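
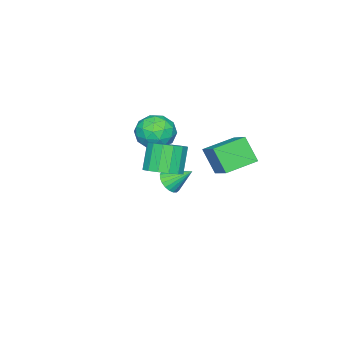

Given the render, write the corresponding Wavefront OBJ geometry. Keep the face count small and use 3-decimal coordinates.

v -0.806 -3.313 0.702
v 0.161 -3.178 0.758
v -0.661 -4.682 1.482
v 0.306 -4.547 1.538
v -0.298 -3.972 2.048
v -0.387 -3.126 1.566
v -0.113 -4.734 0.674
v -0.202 -3.888 0.192
v 0.589 -4.057 0.74
v 0.475 -3.586 1.59
v -0.975 -4.274 0.65
v -1.089 -3.803 1.5
v -0.335 -3.125 0.662
v -0.165 -4.735 1.578
v -0.519 -4.396 1.878
v 0.049 -4.318 1.911
v -0.658 -3.094 1.137
v -0.089 -3.015 1.17
v -0.359 -3.482 1.928
v -0.411 -4.845 1.07
v 0.158 -4.766 1.103
v -0.549 -3.542 0.329
v 0.019 -3.464 0.362
v -0.141 -4.378 0.312
v 0.485 -3.563 0.684
v 0.57 -4.368 1.142
v 0.324 -4.477 0.635
v 0.271 -3.98 0.352
v 0.418 -3.286 1.183
v 0.503 -4.091 1.641
v 0.148 -3.752 1.941
v 0.095 -3.255 1.658
v 0.67 -3.802 1.173
v -1.003 -3.769 0.599
v -0.918 -4.574 1.057
v -0.595 -4.605 0.582
v -0.648 -4.108 0.299
v -1.07 -3.492 1.098
v -0.985 -4.297 1.556
v -0.771 -3.88 1.888
v -0.824 -3.383 1.605
v -1.17 -4.058 1.067
v -1.675 -4.143 -2.858
v -1.127 -3.815 -3.021
v -2.005 -3.177 -2.022
v -1.307 -3.719 -3.204
v -1.552 -3.696 -3.327
v -1.817 -3.75 -3.369
v -2.058 -3.872 -3.322
v -2.233 -4.042 -3.196
v -2.312 -4.228 -3.01
v -2.28 -4.401 -2.799
v -2.144 -4.528 -2.598
v -1.927 -4.589 -2.442
v -1.666 -4.573 -2.358
v -1.407 -4.483 -2.36
v -1.194 -4.334 -2.449
v -1.065 -4.152 -2.608
v -1.041 -3.968 -2.811
v -1.529 -1.707 -1.392
v -1.684 -2.46 -0.21
v -2.887 -0.941 -1.083
v -3.042 -1.694 0.099
v -0.798 -0.706 -0.659
v -0.953 -1.459 0.523
v -2.156 0.06 -0.35
v -2.311 -0.693 0.832
v 3.316 -1.205 1.411
v 4.051 -1.408 1.787
v 3.378 -1.618 2.986
v 2.644 -1.415 2.609
v 4.011 -0.974 1.842
v 3.339 -1.183 3.04
v 3.786 -0.601 1.78
v 3.114 -0.81 2.979
v 3.435 -0.39 1.62
v 2.762 -0.6 2.818
v 3.052 -0.397 1.404
v 2.379 -0.607 2.602
v 2.739 -0.621 1.189
v 2.067 -0.831 2.388
v 2.582 -1.002 1.034
v 1.909 -1.212 2.233
v 2.621 -1.437 0.98
v 1.949 -1.646 2.178
v 2.846 -1.81 1.041
v 2.174 -2.019 2.24
v 3.198 -2.02 1.202
v 2.525 -2.23 2.4
v 3.581 -2.013 1.418
v 2.908 -2.223 2.616
v 3.893 -1.789 1.632
v 3.221 -1.999 2.831
f 1 38 17
f 38 12 41
f 17 41 6
f 38 41 17
f 1 17 13
f 17 6 18
f 13 18 2
f 17 18 13
f 1 13 22
f 13 2 23
f 22 23 8
f 13 23 22
f 1 22 34
f 22 8 37
f 34 37 11
f 22 37 34
f 1 34 38
f 34 11 42
f 38 42 12
f 34 42 38
f 2 18 29
f 18 6 32
f 29 32 10
f 18 32 29
f 6 41 19
f 41 12 40
f 19 40 5
f 41 40 19
f 12 42 39
f 42 11 35
f 39 35 3
f 42 35 39
f 11 37 36
f 37 8 24
f 36 24 7
f 37 24 36
f 8 23 28
f 23 2 25
f 28 25 9
f 23 25 28
f 4 30 16
f 30 10 31
f 16 31 5
f 30 31 16
f 4 16 14
f 16 5 15
f 14 15 3
f 16 15 14
f 4 14 21
f 14 3 20
f 21 20 7
f 14 20 21
f 4 21 26
f 21 7 27
f 26 27 9
f 21 27 26
f 4 26 30
f 26 9 33
f 30 33 10
f 26 33 30
f 5 31 19
f 31 10 32
f 19 32 6
f 31 32 19
f 3 15 39
f 15 5 40
f 39 40 12
f 15 40 39
f 7 20 36
f 20 3 35
f 36 35 11
f 20 35 36
f 9 27 28
f 27 7 24
f 28 24 8
f 27 24 28
f 10 33 29
f 33 9 25
f 29 25 2
f 33 25 29
f 44 43 46
f 44 46 45
f 46 43 47
f 46 47 45
f 47 43 48
f 47 48 45
f 48 43 49
f 48 49 45
f 49 43 50
f 49 50 45
f 50 43 51
f 50 51 45
f 51 43 52
f 51 52 45
f 52 43 53
f 52 53 45
f 53 43 54
f 53 54 45
f 54 43 55
f 54 55 45
f 55 43 56
f 55 56 45
f 56 43 57
f 56 57 45
f 57 43 58
f 57 58 45
f 58 43 59
f 58 59 45
f 59 43 44
f 59 44 45
f 61 63 60
f 64 61 60
f 60 63 62
f 62 64 60
f 61 67 63
f 65 61 64
f 65 67 61
f 63 67 62
f 66 64 62
f 62 67 66
f 66 65 64
f 67 65 66
f 69 68 72
f 69 72 70
f 70 72 73
f 70 73 71
f 72 68 74
f 72 74 73
f 73 74 75
f 73 75 71
f 74 68 76
f 74 76 75
f 75 76 77
f 75 77 71
f 76 68 78
f 76 78 77
f 77 78 79
f 77 79 71
f 78 68 80
f 78 80 79
f 79 80 81
f 79 81 71
f 80 68 82
f 80 82 81
f 81 82 83
f 81 83 71
f 82 68 84
f 82 84 83
f 83 84 85
f 83 85 71
f 84 68 86
f 84 86 85
f 85 86 87
f 85 87 71
f 86 68 88
f 86 88 87
f 87 88 89
f 87 89 71
f 88 68 90
f 88 90 89
f 89 90 91
f 89 91 71
f 90 68 92
f 90 92 91
f 91 92 93
f 91 93 71
f 92 68 69
f 92 69 93
f 93 69 70
f 93 70 71



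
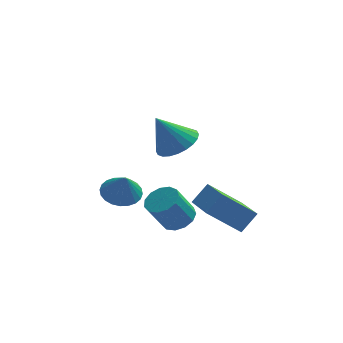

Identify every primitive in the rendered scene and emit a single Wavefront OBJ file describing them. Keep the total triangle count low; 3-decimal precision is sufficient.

v -1.565 2.499 -2.756
v -0.756 2.174 -3.019
v -1.375 2.021 -1.584
v -0.667 2.497 -2.902
v -0.713 2.82 -2.763
v -0.89 3.094 -2.623
v -1.169 3.278 -2.503
v -1.509 3.343 -2.422
v -1.857 3.279 -2.391
v -2.16 3.097 -2.416
v -2.373 2.823 -2.493
v -2.463 2.5 -2.61
v -2.416 2.177 -2.75
v -2.239 1.903 -2.89
v -1.96 1.719 -3.01
v -1.621 1.654 -3.091
v -1.273 1.718 -3.121
v -0.969 1.9 -3.096
v 1.75 -2.215 -1.03
v 2.4 -1.807 -0.243
v 1.266 -0.34 -1.603
v 1.917 0.068 -0.815
v 3.143 -2.208 -2.185
v 3.794 -1.8 -1.397
v 2.66 -0.333 -2.757
v 3.31 0.075 -1.97
v 0.763 0.48 -3.065
v 1.394 0.755 -2.657
v 0.688 0.374 -1.307
v 0.057 0.1 -1.715
v 1.113 1.104 -2.706
v 0.407 0.723 -1.356
v 0.721 1.255 -2.868
v 0.015 0.874 -1.519
v 0.342 1.16 -3.093
v -0.364 0.779 -1.744
v 0.097 0.849 -3.309
v -0.61 0.469 -1.96
v 0.063 0.422 -3.448
v -0.643 0.041 -2.098
v 0.252 0.013 -3.464
v -0.455 -0.368 -2.115
v 0.603 -0.248 -3.354
v -0.104 -0.629 -2.005
v 1.005 -0.277 -3.152
v 0.298 -0.658 -1.803
v 1.33 -0.066 -2.922
v 0.623 -0.447 -1.573
v 1.475 0.319 -2.738
v 0.769 -0.062 -1.388
v 0.689 -0.263 1.847
v 1.535 -0.288 2.34
v -0.169 -0.317 3.313
v 1.473 0.088 2.318
v 1.291 0.412 2.224
v 1.018 0.632 2.072
v 0.695 0.716 1.886
v 0.371 0.651 1.694
v 0.095 0.447 1.526
v -0.091 0.135 1.406
v -0.157 -0.238 1.353
v -0.095 -0.614 1.375
v 0.086 -0.937 1.469
v 0.359 -1.158 1.621
v 0.683 -1.242 1.807
v 1.007 -1.177 1.999
v 1.283 -0.973 2.168
v 1.468 -0.661 2.287
f 2 1 4
f 2 4 3
f 4 1 5
f 4 5 3
f 5 1 6
f 5 6 3
f 6 1 7
f 6 7 3
f 7 1 8
f 7 8 3
f 8 1 9
f 8 9 3
f 9 1 10
f 9 10 3
f 10 1 11
f 10 11 3
f 11 1 12
f 11 12 3
f 12 1 13
f 12 13 3
f 13 1 14
f 13 14 3
f 14 1 15
f 14 15 3
f 15 1 16
f 15 16 3
f 16 1 17
f 16 17 3
f 17 1 18
f 17 18 3
f 18 1 2
f 18 2 3
f 20 22 19
f 23 20 19
f 19 22 21
f 21 23 19
f 20 26 22
f 24 20 23
f 24 26 20
f 22 26 21
f 25 23 21
f 21 26 25
f 25 24 23
f 26 24 25
f 28 27 31
f 28 31 29
f 29 31 32
f 29 32 30
f 31 27 33
f 31 33 32
f 32 33 34
f 32 34 30
f 33 27 35
f 33 35 34
f 34 35 36
f 34 36 30
f 35 27 37
f 35 37 36
f 36 37 38
f 36 38 30
f 37 27 39
f 37 39 38
f 38 39 40
f 38 40 30
f 39 27 41
f 39 41 40
f 40 41 42
f 40 42 30
f 41 27 43
f 41 43 42
f 42 43 44
f 42 44 30
f 43 27 45
f 43 45 44
f 44 45 46
f 44 46 30
f 45 27 47
f 45 47 46
f 46 47 48
f 46 48 30
f 47 27 49
f 47 49 48
f 48 49 50
f 48 50 30
f 49 27 28
f 49 28 50
f 50 28 29
f 50 29 30
f 52 51 54
f 52 54 53
f 54 51 55
f 54 55 53
f 55 51 56
f 55 56 53
f 56 51 57
f 56 57 53
f 57 51 58
f 57 58 53
f 58 51 59
f 58 59 53
f 59 51 60
f 59 60 53
f 60 51 61
f 60 61 53
f 61 51 62
f 61 62 53
f 62 51 63
f 62 63 53
f 63 51 64
f 63 64 53
f 64 51 65
f 64 65 53
f 65 51 66
f 65 66 53
f 66 51 67
f 66 67 53
f 67 51 68
f 67 68 53
f 68 51 52
f 68 52 53



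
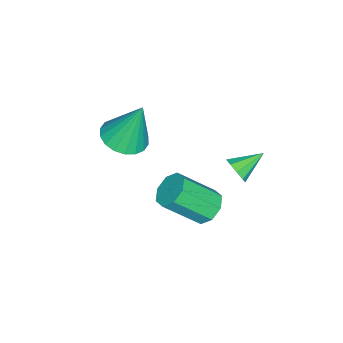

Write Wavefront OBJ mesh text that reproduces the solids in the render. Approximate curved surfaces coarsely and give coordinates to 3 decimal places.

v -2.622 1.106 -3.608
v -2.314 0.688 -4.163
v -1.69 -0.544 -2.887
v -1.998 -0.126 -2.332
v -1.946 1.088 -3.955
v -1.323 -0.144 -2.68
v -1.974 1.499 -3.545
v -1.351 0.267 -2.269
v -2.382 1.68 -3.171
v -1.758 0.448 -1.895
v -2.93 1.524 -3.053
v -2.306 0.292 -1.777
v -3.297 1.124 -3.26
v -2.674 -0.108 -1.985
v -3.269 0.713 -3.671
v -2.646 -0.519 -2.395
v -2.862 0.532 -4.045
v -2.238 -0.7 -2.769
v -2.593 2.124 -0.871
v -2.198 2.306 -0.487
v -3.427 2.876 -0.369
v -2.187 2.535 -0.812
v -2.367 2.571 -1.164
v -2.652 2.398 -1.379
v -2.909 2.097 -1.356
v -3.019 1.809 -1.107
v -2.929 1.668 -0.747
v -2.682 1.741 -0.445
v -2.393 1.993 -0.343
v -2.96 -2.253 -0.873
v -2.133 -2.655 -0.676
v -3.08 -1.567 1.033
v -2.022 -2.273 -0.807
v -2.097 -1.887 -0.951
v -2.343 -1.574 -1.079
v -2.711 -1.395 -1.166
v -3.128 -1.387 -1.196
v -3.512 -1.55 -1.162
v -3.787 -1.852 -1.07
v -3.897 -2.234 -0.94
v -3.822 -2.619 -0.796
v -3.576 -2.932 -0.668
v -3.208 -3.111 -0.58
v -2.791 -3.12 -0.551
v -2.407 -2.957 -0.585
f 2 1 5
f 2 5 3
f 3 5 6
f 3 6 4
f 5 1 7
f 5 7 6
f 6 7 8
f 6 8 4
f 7 1 9
f 7 9 8
f 8 9 10
f 8 10 4
f 9 1 11
f 9 11 10
f 10 11 12
f 10 12 4
f 11 1 13
f 11 13 12
f 12 13 14
f 12 14 4
f 13 1 15
f 13 15 14
f 14 15 16
f 14 16 4
f 15 1 17
f 15 17 16
f 16 17 18
f 16 18 4
f 17 1 2
f 17 2 18
f 18 2 3
f 18 3 4
f 20 19 22
f 20 22 21
f 22 19 23
f 22 23 21
f 23 19 24
f 23 24 21
f 24 19 25
f 24 25 21
f 25 19 26
f 25 26 21
f 26 19 27
f 26 27 21
f 27 19 28
f 27 28 21
f 28 19 29
f 28 29 21
f 29 19 20
f 29 20 21
f 31 30 33
f 31 33 32
f 33 30 34
f 33 34 32
f 34 30 35
f 34 35 32
f 35 30 36
f 35 36 32
f 36 30 37
f 36 37 32
f 37 30 38
f 37 38 32
f 38 30 39
f 38 39 32
f 39 30 40
f 39 40 32
f 40 30 41
f 40 41 32
f 41 30 42
f 41 42 32
f 42 30 43
f 42 43 32
f 43 30 44
f 43 44 32
f 44 30 45
f 44 45 32
f 45 30 31
f 45 31 32



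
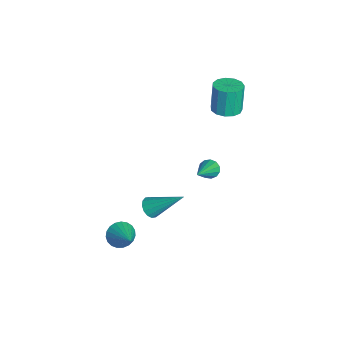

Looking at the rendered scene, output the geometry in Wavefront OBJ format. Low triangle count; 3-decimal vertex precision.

v -0.951 -0.411 -4.23
v -0.431 -0.643 -4.241
v -0.289 1.011 -2.91
v -0.429 -0.443 -4.457
v -0.568 -0.234 -4.613
v -0.809 -0.072 -4.666
v -1.088 -0.001 -4.602
v -1.331 -0.04 -4.439
v -1.472 -0.178 -4.219
v -1.473 -0.379 -4.003
v -1.334 -0.588 -3.847
v -1.093 -0.749 -3.794
v -0.814 -0.82 -3.858
v -0.572 -0.781 -4.021
v 0.774 -2.041 -4.071
v 1.089 -1.719 -4.593
v 2.066 -1.779 -3.129
v 0.952 -1.503 -4.464
v 0.783 -1.38 -4.267
v 0.613 -1.371 -4.037
v 0.471 -1.478 -3.812
v 0.381 -1.683 -3.631
v 0.359 -1.949 -3.527
v 0.409 -2.232 -3.517
v 0.522 -2.481 -3.602
v 0.679 -2.654 -3.769
v 0.852 -2.722 -3.988
v 1.011 -2.672 -4.221
v 1.13 -2.512 -4.428
v 1.187 -2.272 -4.573
v 1.173 -1.991 -4.632
v -1.424 2.381 -2.257
v -1.074 2.407 -2.627
v 0.024 1.539 -0.943
v -1.059 2.656 -2.484
v -1.16 2.817 -2.269
v -1.345 2.84 -2.05
v -1.555 2.718 -1.897
v -1.724 2.488 -1.859
v -1.797 2.225 -1.946
v -1.752 2.011 -2.133
v -1.603 1.914 -2.359
v -1.398 1.966 -2.553
v -1.2 2.15 -2.653
v -2.387 3.31 1.199
v -1.719 3.097 1.361
v -2.024 3.236 2.803
v -2.693 3.45 2.641
v -1.705 3.501 1.325
v -2.01 3.64 2.767
v -1.907 3.844 1.249
v -2.212 3.984 2.691
v -2.262 4.018 1.157
v -2.567 4.157 2.599
v -2.657 3.967 1.079
v -2.962 4.107 2.52
v -2.966 3.708 1.038
v -3.271 3.847 2.48
v -3.092 3.322 1.049
v -3.397 3.462 2.491
v -2.994 2.933 1.107
v -3.299 3.072 2.549
v -2.703 2.663 1.195
v -3.008 2.803 2.636
v -2.313 2.599 1.284
v -2.618 2.739 2.725
v -1.946 2.761 1.346
v -2.251 2.9 2.787
f 2 1 4
f 2 4 3
f 4 1 5
f 4 5 3
f 5 1 6
f 5 6 3
f 6 1 7
f 6 7 3
f 7 1 8
f 7 8 3
f 8 1 9
f 8 9 3
f 9 1 10
f 9 10 3
f 10 1 11
f 10 11 3
f 11 1 12
f 11 12 3
f 12 1 13
f 12 13 3
f 13 1 14
f 13 14 3
f 14 1 2
f 14 2 3
f 16 15 18
f 16 18 17
f 18 15 19
f 18 19 17
f 19 15 20
f 19 20 17
f 20 15 21
f 20 21 17
f 21 15 22
f 21 22 17
f 22 15 23
f 22 23 17
f 23 15 24
f 23 24 17
f 24 15 25
f 24 25 17
f 25 15 26
f 25 26 17
f 26 15 27
f 26 27 17
f 27 15 28
f 27 28 17
f 28 15 29
f 28 29 17
f 29 15 30
f 29 30 17
f 30 15 31
f 30 31 17
f 31 15 16
f 31 16 17
f 33 32 35
f 33 35 34
f 35 32 36
f 35 36 34
f 36 32 37
f 36 37 34
f 37 32 38
f 37 38 34
f 38 32 39
f 38 39 34
f 39 32 40
f 39 40 34
f 40 32 41
f 40 41 34
f 41 32 42
f 41 42 34
f 42 32 43
f 42 43 34
f 43 32 44
f 43 44 34
f 44 32 33
f 44 33 34
f 46 45 49
f 46 49 47
f 47 49 50
f 47 50 48
f 49 45 51
f 49 51 50
f 50 51 52
f 50 52 48
f 51 45 53
f 51 53 52
f 52 53 54
f 52 54 48
f 53 45 55
f 53 55 54
f 54 55 56
f 54 56 48
f 55 45 57
f 55 57 56
f 56 57 58
f 56 58 48
f 57 45 59
f 57 59 58
f 58 59 60
f 58 60 48
f 59 45 61
f 59 61 60
f 60 61 62
f 60 62 48
f 61 45 63
f 61 63 62
f 62 63 64
f 62 64 48
f 63 45 65
f 63 65 64
f 64 65 66
f 64 66 48
f 65 45 67
f 65 67 66
f 66 67 68
f 66 68 48
f 67 45 46
f 67 46 68
f 68 46 47
f 68 47 48



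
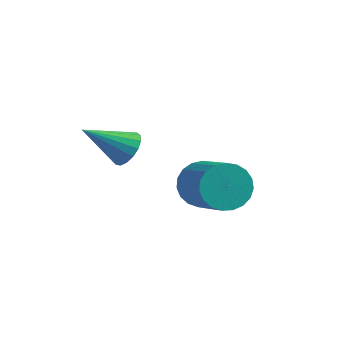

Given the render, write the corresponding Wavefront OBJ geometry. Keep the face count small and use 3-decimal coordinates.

v 2.634 0.72 -0.853
v 3.131 0.756 -1.504
v 4.283 -0.183 -0.679
v 3.786 -0.22 -0.027
v 3.227 1.03 -1.326
v 4.379 0.091 -0.501
v 3.221 1.251 -1.067
v 4.372 0.312 -0.241
v 3.113 1.38 -0.77
v 4.265 0.441 0.056
v 2.923 1.395 -0.487
v 4.074 0.455 0.338
v 2.682 1.293 -0.268
v 3.834 0.353 0.558
v 2.434 1.091 -0.15
v 3.585 0.152 0.676
v 2.219 0.826 -0.154
v 3.371 -0.113 0.672
v 2.077 0.542 -0.278
v 3.229 -0.397 0.548
v 2.031 0.289 -0.502
v 3.183 -0.65 0.324
v 2.089 0.11 -0.786
v 3.241 -0.829 0.04
v 2.242 0.037 -1.082
v 3.393 -0.902 -0.256
v 2.462 0.082 -1.339
v 3.614 -0.857 -0.513
v 2.712 0.237 -1.511
v 3.864 -0.703 -0.685
v 2.949 0.475 -1.57
v 4.1 -0.464 -0.744
v 0.666 -0.148 0.582
v 1.104 -0.158 1.048
v -0.366 -0.912 1.538
v 0.954 0.105 1.095
v 0.737 0.309 1.025
v 0.504 0.409 0.853
v 0.308 0.381 0.619
v 0.194 0.233 0.377
v 0.188 -0.003 0.182
v 0.291 -0.272 0.079
v 0.481 -0.513 0.09
v 0.712 -0.67 0.215
v 0.933 -0.707 0.424
v 1.093 -0.616 0.669
v 1.155 -0.418 0.894
f 2 1 5
f 2 5 3
f 3 5 6
f 3 6 4
f 5 1 7
f 5 7 6
f 6 7 8
f 6 8 4
f 7 1 9
f 7 9 8
f 8 9 10
f 8 10 4
f 9 1 11
f 9 11 10
f 10 11 12
f 10 12 4
f 11 1 13
f 11 13 12
f 12 13 14
f 12 14 4
f 13 1 15
f 13 15 14
f 14 15 16
f 14 16 4
f 15 1 17
f 15 17 16
f 16 17 18
f 16 18 4
f 17 1 19
f 17 19 18
f 18 19 20
f 18 20 4
f 19 1 21
f 19 21 20
f 20 21 22
f 20 22 4
f 21 1 23
f 21 23 22
f 22 23 24
f 22 24 4
f 23 1 25
f 23 25 24
f 24 25 26
f 24 26 4
f 25 1 27
f 25 27 26
f 26 27 28
f 26 28 4
f 27 1 29
f 27 29 28
f 28 29 30
f 28 30 4
f 29 1 31
f 29 31 30
f 30 31 32
f 30 32 4
f 31 1 2
f 31 2 32
f 32 2 3
f 32 3 4
f 34 33 36
f 34 36 35
f 36 33 37
f 36 37 35
f 37 33 38
f 37 38 35
f 38 33 39
f 38 39 35
f 39 33 40
f 39 40 35
f 40 33 41
f 40 41 35
f 41 33 42
f 41 42 35
f 42 33 43
f 42 43 35
f 43 33 44
f 43 44 35
f 44 33 45
f 44 45 35
f 45 33 46
f 45 46 35
f 46 33 47
f 46 47 35
f 47 33 34
f 47 34 35



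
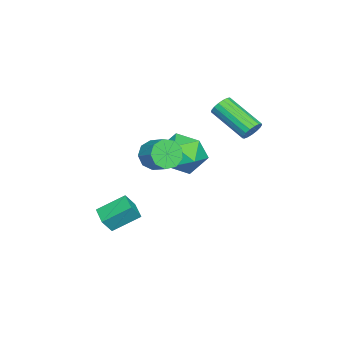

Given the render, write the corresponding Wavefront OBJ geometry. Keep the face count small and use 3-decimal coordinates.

v -1.112 -1.412 -1.386
v -0.157 -1.08 -0.802
v -0.043 -2.46 -2.538
v 0.912 -2.128 -1.954
v 0.132 -2.832 -1.445
v -0.529 -2.184 -0.734
v 0.329 -1.356 -2.606
v -0.332 -0.708 -1.895
v 0.733 -1.045 -1.556
v 0.611 -1.957 -0.839
v -0.811 -1.583 -2.501
v -0.933 -2.495 -1.784
v -0.88 1.038 -0.299
v -0.618 1.194 0.171
v -1.378 -0.363 1.109
v -1.64 -0.518 0.639
v -0.855 1.318 0.186
v -1.615 -0.239 1.123
v -1.097 1.378 0.089
v -1.858 -0.178 1.027
v -1.29 1.361 -0.096
v -2.051 -0.196 0.842
v -1.389 1.269 -0.328
v -2.149 -0.287 0.61
v -1.371 1.125 -0.553
v -2.132 -0.431 0.385
v -1.241 0.961 -0.72
v -2.001 -0.596 0.218
v -1.027 0.814 -0.79
v -1.788 -0.742 0.147
v -0.781 0.719 -0.748
v -1.541 -0.837 0.19
v -0.556 0.697 -0.603
v -1.317 -0.86 0.335
v -0.406 0.753 -0.388
v -1.167 -0.803 0.55
v -0.365 0.875 -0.153
v -1.125 -0.682 0.785
v -0.441 1.033 0.049
v -1.201 -0.523 0.987
v 2.762 -4.748 -3.872
v 2.233 -3.63 -3.135
v 2.38 -4.439 -4.614
v 1.851 -3.322 -3.877
v 3.529 -4.258 -4.063
v 3 -3.141 -3.326
v 3.147 -3.95 -4.805
v 2.618 -2.832 -4.068
v 3.633 -1.972 0.413
v 4.092 -1.918 -0.177
v 4.647 -1.234 0.317
v 4.187 -1.288 0.907
v 3.711 -1.578 -0.22
v 4.266 -0.894 0.274
v 3.293 -1.422 0.033
v 3.848 -0.738 0.527
v 3.034 -1.523 0.464
v 3.589 -0.839 0.958
v 3.055 -1.835 0.871
v 3.61 -1.15 1.365
v 3.346 -2.21 1.064
v 3.901 -1.526 1.558
v 3.772 -2.474 0.952
v 4.327 -1.79 1.446
v 4.132 -2.504 0.588
v 4.687 -1.819 1.082
v 4.258 -2.284 0.142
v 4.813 -1.6 0.636
f 1 12 6
f 1 6 2
f 1 2 8
f 1 8 11
f 1 11 12
f 2 6 10
f 6 12 5
f 12 11 3
f 11 8 7
f 8 2 9
f 4 10 5
f 4 5 3
f 4 3 7
f 4 7 9
f 4 9 10
f 5 10 6
f 3 5 12
f 7 3 11
f 9 7 8
f 10 9 2
f 14 13 17
f 14 17 15
f 15 17 18
f 15 18 16
f 17 13 19
f 17 19 18
f 18 19 20
f 18 20 16
f 19 13 21
f 19 21 20
f 20 21 22
f 20 22 16
f 21 13 23
f 21 23 22
f 22 23 24
f 22 24 16
f 23 13 25
f 23 25 24
f 24 25 26
f 24 26 16
f 25 13 27
f 25 27 26
f 26 27 28
f 26 28 16
f 27 13 29
f 27 29 28
f 28 29 30
f 28 30 16
f 29 13 31
f 29 31 30
f 30 31 32
f 30 32 16
f 31 13 33
f 31 33 32
f 32 33 34
f 32 34 16
f 33 13 35
f 33 35 34
f 34 35 36
f 34 36 16
f 35 13 37
f 35 37 36
f 36 37 38
f 36 38 16
f 37 13 39
f 37 39 38
f 38 39 40
f 38 40 16
f 39 13 14
f 39 14 40
f 40 14 15
f 40 15 16
f 42 44 41
f 45 42 41
f 41 44 43
f 43 45 41
f 42 48 44
f 46 42 45
f 46 48 42
f 44 48 43
f 47 45 43
f 43 48 47
f 47 46 45
f 48 46 47
f 50 49 53
f 50 53 51
f 51 53 54
f 51 54 52
f 53 49 55
f 53 55 54
f 54 55 56
f 54 56 52
f 55 49 57
f 55 57 56
f 56 57 58
f 56 58 52
f 57 49 59
f 57 59 58
f 58 59 60
f 58 60 52
f 59 49 61
f 59 61 60
f 60 61 62
f 60 62 52
f 61 49 63
f 61 63 62
f 62 63 64
f 62 64 52
f 63 49 65
f 63 65 64
f 64 65 66
f 64 66 52
f 65 49 67
f 65 67 66
f 66 67 68
f 66 68 52
f 67 49 50
f 67 50 68
f 68 50 51
f 68 51 52



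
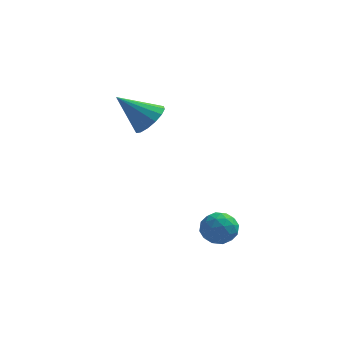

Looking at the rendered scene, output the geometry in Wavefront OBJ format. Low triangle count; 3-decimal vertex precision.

v -3.144 4.006 2.339
v -2.615 4.471 2.946
v -4.576 3.914 3.661
v -2.857 4.811 2.706
v -3.177 4.935 2.368
v -3.488 4.81 2.023
v -3.707 4.469 1.762
v -3.775 4.004 1.656
v -3.674 3.54 1.733
v -3.431 3.201 1.973
v -3.111 3.077 2.311
v -2.8 3.202 2.656
v -2.582 3.542 2.917
v -2.514 4.007 3.023
v 0.288 -0.425 -1.104
v 0.945 -0.747 -0.67
v -0.225 -1.693 -1.27
v 0.432 -2.015 -0.836
v -0.153 -1.545 -0.434
v 0.164 -0.761 -0.332
v 0.556 -1.679 -1.608
v 0.873 -0.895 -1.506
v 1.111 -1.522 -0.981
v 0.673 -1.44 -0.256
v 0.047 -1 -1.684
v -0.391 -0.918 -0.959
v 0.661 -0.475 -0.873
v 0.059 -1.965 -1.067
v -0.286 -1.689 -0.831
v 0.101 -1.879 -0.576
v 0.202 -0.483 -0.674
v 0.589 -0.672 -0.419
v -0.057 -1.141 -0.28
v 0.131 -1.768 -1.521
v 0.518 -1.957 -1.266
v 0.619 -0.561 -1.364
v 1.006 -0.751 -1.109
v 0.777 -1.299 -1.66
v 1.146 -1.12 -0.801
v 0.844 -1.865 -0.898
v 0.917 -1.667 -1.352
v 1.103 -1.207 -1.292
v 0.888 -1.071 -0.374
v 0.587 -1.817 -0.471
v 0.242 -1.54 -0.235
v 0.429 -1.079 -0.175
v 0.986 -1.527 -0.557
v 0.133 -0.623 -1.469
v -0.168 -1.369 -1.566
v 0.291 -1.361 -1.765
v 0.478 -0.9 -1.705
v -0.124 -0.575 -1.042
v -0.426 -1.32 -1.139
v -0.383 -1.233 -0.648
v -0.197 -0.773 -0.588
v -0.266 -0.913 -1.383
f 2 1 4
f 2 4 3
f 4 1 5
f 4 5 3
f 5 1 6
f 5 6 3
f 6 1 7
f 6 7 3
f 7 1 8
f 7 8 3
f 8 1 9
f 8 9 3
f 9 1 10
f 9 10 3
f 10 1 11
f 10 11 3
f 11 1 12
f 11 12 3
f 12 1 13
f 12 13 3
f 13 1 14
f 13 14 3
f 14 1 2
f 14 2 3
f 15 52 31
f 52 26 55
f 31 55 20
f 52 55 31
f 15 31 27
f 31 20 32
f 27 32 16
f 31 32 27
f 15 27 36
f 27 16 37
f 36 37 22
f 27 37 36
f 15 36 48
f 36 22 51
f 48 51 25
f 36 51 48
f 15 48 52
f 48 25 56
f 52 56 26
f 48 56 52
f 16 32 43
f 32 20 46
f 43 46 24
f 32 46 43
f 20 55 33
f 55 26 54
f 33 54 19
f 55 54 33
f 26 56 53
f 56 25 49
f 53 49 17
f 56 49 53
f 25 51 50
f 51 22 38
f 50 38 21
f 51 38 50
f 22 37 42
f 37 16 39
f 42 39 23
f 37 39 42
f 18 44 30
f 44 24 45
f 30 45 19
f 44 45 30
f 18 30 28
f 30 19 29
f 28 29 17
f 30 29 28
f 18 28 35
f 28 17 34
f 35 34 21
f 28 34 35
f 18 35 40
f 35 21 41
f 40 41 23
f 35 41 40
f 18 40 44
f 40 23 47
f 44 47 24
f 40 47 44
f 19 45 33
f 45 24 46
f 33 46 20
f 45 46 33
f 17 29 53
f 29 19 54
f 53 54 26
f 29 54 53
f 21 34 50
f 34 17 49
f 50 49 25
f 34 49 50
f 23 41 42
f 41 21 38
f 42 38 22
f 41 38 42
f 24 47 43
f 47 23 39
f 43 39 16
f 47 39 43



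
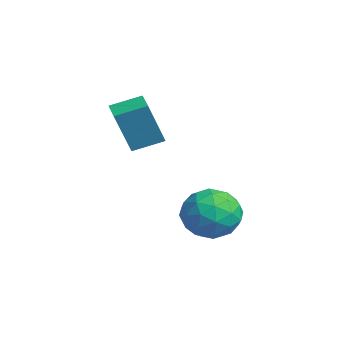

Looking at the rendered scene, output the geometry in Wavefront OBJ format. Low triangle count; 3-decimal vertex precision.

v 0.774 -0.615 0.755
v 1.203 -1.325 1.59
v -0.023 -2.115 -0.11
v 0.406 -2.825 0.725
v -0.449 -2.058 0.986
v 0.043 -1.132 1.521
v 1.137 -2.308 -0.041
v 1.629 -1.382 0.494
v 1.427 -2.372 1.099
v 0.447 -2.217 1.733
v 0.733 -1.223 -0.253
v -0.247 -1.068 0.381
v 1.058 -0.839 1.248
v 0.122 -2.601 0.232
v -0.381 -2.151 0.385
v -0.129 -2.568 0.876
v 0.377 -0.725 1.207
v 0.629 -1.142 1.699
v -0.342 -1.573 1.344
v 0.551 -2.298 -0.219
v 0.803 -2.715 0.273
v 1.309 -0.872 0.604
v 1.561 -1.289 1.095
v 1.522 -1.867 0.136
v 1.442 -1.871 1.451
v 0.974 -2.752 0.942
v 1.403 -2.449 0.492
v 1.693 -1.904 0.806
v 0.866 -1.78 1.824
v 0.398 -2.662 1.315
v -0.105 -2.211 1.469
v 0.185 -1.666 1.783
v 0.998 -2.395 1.535
v 0.782 -0.778 0.165
v 0.314 -1.66 -0.344
v 0.995 -1.774 -0.303
v 1.285 -1.229 0.011
v 0.206 -0.688 0.538
v -0.262 -1.569 0.029
v -0.513 -1.536 0.674
v -0.223 -0.991 0.988
v 0.182 -1.045 -0.055
v -4.226 -3.425 2.762
v -3.922 -4.159 4.663
v -4.048 -2.205 3.205
v -3.744 -2.939 5.106
v -3.236 -3.501 2.574
v -2.932 -4.235 4.475
v -3.058 -2.281 3.017
v -2.754 -3.015 4.918
f 1 38 17
f 38 12 41
f 17 41 6
f 38 41 17
f 1 17 13
f 17 6 18
f 13 18 2
f 17 18 13
f 1 13 22
f 13 2 23
f 22 23 8
f 13 23 22
f 1 22 34
f 22 8 37
f 34 37 11
f 22 37 34
f 1 34 38
f 34 11 42
f 38 42 12
f 34 42 38
f 2 18 29
f 18 6 32
f 29 32 10
f 18 32 29
f 6 41 19
f 41 12 40
f 19 40 5
f 41 40 19
f 12 42 39
f 42 11 35
f 39 35 3
f 42 35 39
f 11 37 36
f 37 8 24
f 36 24 7
f 37 24 36
f 8 23 28
f 23 2 25
f 28 25 9
f 23 25 28
f 4 30 16
f 30 10 31
f 16 31 5
f 30 31 16
f 4 16 14
f 16 5 15
f 14 15 3
f 16 15 14
f 4 14 21
f 14 3 20
f 21 20 7
f 14 20 21
f 4 21 26
f 21 7 27
f 26 27 9
f 21 27 26
f 4 26 30
f 26 9 33
f 30 33 10
f 26 33 30
f 5 31 19
f 31 10 32
f 19 32 6
f 31 32 19
f 3 15 39
f 15 5 40
f 39 40 12
f 15 40 39
f 7 20 36
f 20 3 35
f 36 35 11
f 20 35 36
f 9 27 28
f 27 7 24
f 28 24 8
f 27 24 28
f 10 33 29
f 33 9 25
f 29 25 2
f 33 25 29
f 44 46 43
f 47 44 43
f 43 46 45
f 45 47 43
f 44 50 46
f 48 44 47
f 48 50 44
f 46 50 45
f 49 47 45
f 45 50 49
f 49 48 47
f 50 48 49



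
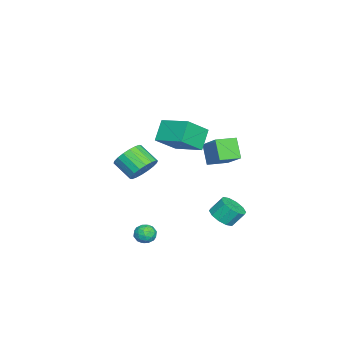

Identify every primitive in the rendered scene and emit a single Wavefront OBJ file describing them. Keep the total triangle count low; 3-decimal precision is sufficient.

v -1.031 0.769 2.721
v 0.159 1.698 3.842
v -1.737 1.806 2.611
v -0.548 2.735 3.732
v -0.272 1.165 1.588
v 0.917 2.094 2.709
v -0.979 2.202 1.478
v 0.211 3.131 2.599
v -3.255 -3.06 -0.973
v -2.703 -3.743 -1.49
v -3.272 -4.844 -0.645
v -3.825 -4.16 -0.127
v -2.425 -3.626 -1.15
v -2.995 -4.726 -0.305
v -2.313 -3.396 -0.775
v -2.882 -4.497 0.07
v -2.387 -3.1 -0.439
v -2.956 -4.2 0.406
v -2.632 -2.796 -0.209
v -3.202 -3.896 0.636
v -3.002 -2.544 -0.13
v -3.571 -3.644 0.715
v -3.421 -2.394 -0.218
v -3.991 -3.494 0.627
v -3.808 -2.376 -0.455
v -4.377 -3.477 0.39
v -4.085 -2.494 -0.795
v -4.655 -3.594 0.05
v -4.198 -2.723 -1.17
v -4.767 -3.824 -0.325
v -4.124 -3.02 -1.506
v -4.693 -4.12 -0.661
v -3.878 -3.324 -1.736
v -4.448 -4.424 -0.891
v -3.509 -3.576 -1.815
v -4.078 -4.676 -0.97
v -3.089 -3.726 -1.727
v -3.659 -4.826 -0.882
v -1.622 -0.505 3.523
v -0.538 -1.418 4.648
v -0.78 1.139 4.044
v 0.305 0.226 5.17
v -0.645 -0.666 2.45
v 0.44 -1.579 3.576
v 0.198 0.978 2.972
v 1.282 0.065 4.097
v 1.3 -1.411 -3.269
v 1.746 -1.776 -3.656
v 0.534 -2.224 -3.384
v 0.98 -2.589 -3.771
v 1.1 -2.502 -3.093
v 1.573 -1.999 -3.022
v 0.707 -2.001 -4.018
v 1.18 -1.498 -3.947
v 1.379 -2.14 -4.119
v 1.622 -2.45 -3.548
v 0.658 -1.55 -3.492
v 0.901 -1.86 -2.921
v 1.59 -1.522 -3.452
v 0.69 -2.478 -3.588
v 0.76 -2.427 -3.189
v 1.022 -2.641 -3.417
v 1.489 -1.653 -3.08
v 1.751 -1.868 -3.307
v 1.371 -2.295 -2.977
v 0.529 -2.132 -3.733
v 0.791 -2.347 -3.96
v 1.258 -1.359 -3.623
v 1.52 -1.573 -3.851
v 0.909 -1.705 -4.063
v 1.637 -1.951 -3.952
v 1.186 -2.429 -4.02
v 1.026 -2.083 -4.165
v 1.304 -1.787 -4.123
v 1.779 -2.133 -3.616
v 1.329 -2.611 -3.684
v 1.4 -2.56 -3.285
v 1.678 -2.264 -3.244
v 1.564 -2.347 -3.888
v 0.951 -1.389 -3.356
v 0.501 -1.867 -3.424
v 0.602 -1.736 -3.796
v 0.88 -1.44 -3.755
v 1.094 -1.571 -3.02
v 0.643 -2.049 -3.088
v 0.976 -2.213 -2.917
v 1.254 -1.917 -2.875
v 0.716 -1.653 -3.152
v -0.919 1.883 -2.903
v -0.162 2.292 -3.032
v -0.365 2.946 -2.146
v -1.121 2.537 -2.017
v -0.541 2.553 -3.311
v -0.744 3.207 -2.425
v -1.065 2.557 -3.434
v -1.267 3.211 -2.547
v -1.532 2.304 -3.354
v -1.735 2.958 -2.468
v -1.766 1.89 -3.102
v -1.968 2.544 -2.216
v -1.675 1.474 -2.774
v -1.878 2.128 -1.888
v -1.296 1.213 -2.495
v -1.499 1.867 -1.609
v -0.773 1.209 -2.373
v -0.975 1.863 -1.486
v -0.305 1.462 -2.452
v -0.508 2.116 -1.566
v -0.072 1.876 -2.704
v -0.274 2.53 -1.818
f 2 4 1
f 5 2 1
f 1 4 3
f 3 5 1
f 2 8 4
f 6 2 5
f 6 8 2
f 4 8 3
f 7 5 3
f 3 8 7
f 7 6 5
f 8 6 7
f 10 9 13
f 10 13 11
f 11 13 14
f 11 14 12
f 13 9 15
f 13 15 14
f 14 15 16
f 14 16 12
f 15 9 17
f 15 17 16
f 16 17 18
f 16 18 12
f 17 9 19
f 17 19 18
f 18 19 20
f 18 20 12
f 19 9 21
f 19 21 20
f 20 21 22
f 20 22 12
f 21 9 23
f 21 23 22
f 22 23 24
f 22 24 12
f 23 9 25
f 23 25 24
f 24 25 26
f 24 26 12
f 25 9 27
f 25 27 26
f 26 27 28
f 26 28 12
f 27 9 29
f 27 29 28
f 28 29 30
f 28 30 12
f 29 9 31
f 29 31 30
f 30 31 32
f 30 32 12
f 31 9 33
f 31 33 32
f 32 33 34
f 32 34 12
f 33 9 35
f 33 35 34
f 34 35 36
f 34 36 12
f 35 9 37
f 35 37 36
f 36 37 38
f 36 38 12
f 37 9 10
f 37 10 38
f 38 10 11
f 38 11 12
f 40 42 39
f 43 40 39
f 39 42 41
f 41 43 39
f 40 46 42
f 44 40 43
f 44 46 40
f 42 46 41
f 45 43 41
f 41 46 45
f 45 44 43
f 46 44 45
f 47 84 63
f 84 58 87
f 63 87 52
f 84 87 63
f 47 63 59
f 63 52 64
f 59 64 48
f 63 64 59
f 47 59 68
f 59 48 69
f 68 69 54
f 59 69 68
f 47 68 80
f 68 54 83
f 80 83 57
f 68 83 80
f 47 80 84
f 80 57 88
f 84 88 58
f 80 88 84
f 48 64 75
f 64 52 78
f 75 78 56
f 64 78 75
f 52 87 65
f 87 58 86
f 65 86 51
f 87 86 65
f 58 88 85
f 88 57 81
f 85 81 49
f 88 81 85
f 57 83 82
f 83 54 70
f 82 70 53
f 83 70 82
f 54 69 74
f 69 48 71
f 74 71 55
f 69 71 74
f 50 76 62
f 76 56 77
f 62 77 51
f 76 77 62
f 50 62 60
f 62 51 61
f 60 61 49
f 62 61 60
f 50 60 67
f 60 49 66
f 67 66 53
f 60 66 67
f 50 67 72
f 67 53 73
f 72 73 55
f 67 73 72
f 50 72 76
f 72 55 79
f 76 79 56
f 72 79 76
f 51 77 65
f 77 56 78
f 65 78 52
f 77 78 65
f 49 61 85
f 61 51 86
f 85 86 58
f 61 86 85
f 53 66 82
f 66 49 81
f 82 81 57
f 66 81 82
f 55 73 74
f 73 53 70
f 74 70 54
f 73 70 74
f 56 79 75
f 79 55 71
f 75 71 48
f 79 71 75
f 90 89 93
f 90 93 91
f 91 93 94
f 91 94 92
f 93 89 95
f 93 95 94
f 94 95 96
f 94 96 92
f 95 89 97
f 95 97 96
f 96 97 98
f 96 98 92
f 97 89 99
f 97 99 98
f 98 99 100
f 98 100 92
f 99 89 101
f 99 101 100
f 100 101 102
f 100 102 92
f 101 89 103
f 101 103 102
f 102 103 104
f 102 104 92
f 103 89 105
f 103 105 104
f 104 105 106
f 104 106 92
f 105 89 107
f 105 107 106
f 106 107 108
f 106 108 92
f 107 89 109
f 107 109 108
f 108 109 110
f 108 110 92
f 109 89 90
f 109 90 110
f 110 90 91
f 110 91 92



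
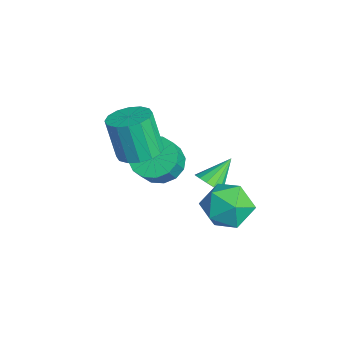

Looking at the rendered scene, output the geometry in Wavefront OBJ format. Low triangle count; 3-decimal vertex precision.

v 1.687 -0.826 -0.189
v 2.351 -0.551 -0.137
v 1.153 0.286 0.749
v 2.197 -0.377 -0.429
v 1.907 -0.324 -0.657
v 1.559 -0.406 -0.76
v 1.244 -0.599 -0.71
v 1.049 -0.854 -0.52
v 1.024 -1.101 -0.242
v 1.177 -1.274 0.05
v 1.467 -1.327 0.278
v 1.816 -1.246 0.381
v 2.131 -1.052 0.331
v 2.326 -0.797 0.141
v -0.249 -3.219 0.764
v 0.4 -2.505 1.062
v -0.122 -2.847 3.015
v -0.771 -3.561 2.716
v -0.052 -2.253 0.985
v -0.574 -2.596 2.938
v -0.557 -2.261 0.849
v -1.078 -2.603 2.802
v -0.979 -2.525 0.69
v -1.501 -2.867 2.643
v -1.206 -2.975 0.551
v -1.727 -3.317 2.504
v -1.176 -3.49 0.468
v -1.698 -3.832 2.421
v -0.898 -3.933 0.465
v -1.42 -4.275 2.418
v -0.446 -4.184 0.542
v -0.968 -4.527 2.495
v 0.058 -4.177 0.678
v -0.463 -4.519 2.631
v 0.481 -3.913 0.837
v -0.041 -4.255 2.79
v 0.707 -3.463 0.976
v 0.186 -3.805 2.929
v 0.678 -2.948 1.059
v 0.156 -3.29 3.012
v -1.571 -2.005 -1.338
v -0.644 -2.105 -1.921
v -0.082 -2.576 -0.946
v -1.009 -2.475 -0.362
v -0.616 -1.587 -1.687
v -0.053 -2.057 -0.712
v -0.843 -1.18 -1.36
v -0.281 -1.651 -0.385
v -1.266 -0.995 -1.027
v -0.704 -1.465 -0.051
v -1.771 -1.08 -0.777
v -1.208 -1.55 0.199
v -2.222 -1.413 -0.677
v -1.659 -1.883 0.298
v -2.498 -1.904 -0.754
v -1.936 -2.375 0.221
v -2.527 -2.423 -0.988
v -1.964 -2.893 -0.013
v -2.299 -2.829 -1.315
v -1.737 -3.3 -0.34
v -1.876 -3.015 -1.649
v -1.314 -3.485 -0.673
v -1.372 -2.93 -1.899
v -0.809 -3.4 -0.923
v -0.921 -2.597 -1.998
v -0.358 -3.067 -1.023
v 2.608 0.444 -0.28
v 3.339 0.157 -1.227
v 3.261 -1.157 0.707
v 3.992 -1.444 -0.24
v 4.233 -0.45 0.444
v 3.83 0.539 -0.166
v 2.77 -1.539 -0.354
v 2.367 -0.55 -0.964
v 3.439 -1.068 -1.273
v 4.343 -0.395 -0.78
v 2.257 -0.605 0.26
v 3.161 0.068 0.753
f 2 1 4
f 2 4 3
f 4 1 5
f 4 5 3
f 5 1 6
f 5 6 3
f 6 1 7
f 6 7 3
f 7 1 8
f 7 8 3
f 8 1 9
f 8 9 3
f 9 1 10
f 9 10 3
f 10 1 11
f 10 11 3
f 11 1 12
f 11 12 3
f 12 1 13
f 12 13 3
f 13 1 14
f 13 14 3
f 14 1 2
f 14 2 3
f 16 15 19
f 16 19 17
f 17 19 20
f 17 20 18
f 19 15 21
f 19 21 20
f 20 21 22
f 20 22 18
f 21 15 23
f 21 23 22
f 22 23 24
f 22 24 18
f 23 15 25
f 23 25 24
f 24 25 26
f 24 26 18
f 25 15 27
f 25 27 26
f 26 27 28
f 26 28 18
f 27 15 29
f 27 29 28
f 28 29 30
f 28 30 18
f 29 15 31
f 29 31 30
f 30 31 32
f 30 32 18
f 31 15 33
f 31 33 32
f 32 33 34
f 32 34 18
f 33 15 35
f 33 35 34
f 34 35 36
f 34 36 18
f 35 15 37
f 35 37 36
f 36 37 38
f 36 38 18
f 37 15 39
f 37 39 38
f 38 39 40
f 38 40 18
f 39 15 16
f 39 16 40
f 40 16 17
f 40 17 18
f 42 41 45
f 42 45 43
f 43 45 46
f 43 46 44
f 45 41 47
f 45 47 46
f 46 47 48
f 46 48 44
f 47 41 49
f 47 49 48
f 48 49 50
f 48 50 44
f 49 41 51
f 49 51 50
f 50 51 52
f 50 52 44
f 51 41 53
f 51 53 52
f 52 53 54
f 52 54 44
f 53 41 55
f 53 55 54
f 54 55 56
f 54 56 44
f 55 41 57
f 55 57 56
f 56 57 58
f 56 58 44
f 57 41 59
f 57 59 58
f 58 59 60
f 58 60 44
f 59 41 61
f 59 61 60
f 60 61 62
f 60 62 44
f 61 41 63
f 61 63 62
f 62 63 64
f 62 64 44
f 63 41 65
f 63 65 64
f 64 65 66
f 64 66 44
f 65 41 42
f 65 42 66
f 66 42 43
f 66 43 44
f 67 78 72
f 67 72 68
f 67 68 74
f 67 74 77
f 67 77 78
f 68 72 76
f 72 78 71
f 78 77 69
f 77 74 73
f 74 68 75
f 70 76 71
f 70 71 69
f 70 69 73
f 70 73 75
f 70 75 76
f 71 76 72
f 69 71 78
f 73 69 77
f 75 73 74
f 76 75 68



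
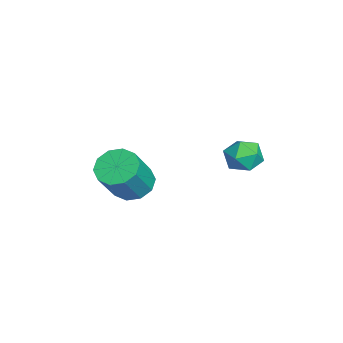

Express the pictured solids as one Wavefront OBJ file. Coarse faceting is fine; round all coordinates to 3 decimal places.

v -0.257 2.301 2.011
v 0.357 1.758 1.882
v -0.977 1.342 2.618
v -0.363 0.799 2.489
v -0.259 1.422 3.028
v 0.186 2.015 2.653
v -0.806 1.085 1.847
v -0.361 1.678 1.472
v 0.019 1.006 1.781
v 0.356 1.215 2.51
v -0.976 1.885 1.99
v -0.639 2.094 2.719
v -4.223 -2.555 -1.756
v -3.498 -2.8 -2.318
v -2.471 -3.411 -0.726
v -3.197 -3.165 -0.164
v -3.419 -2.241 -2.154
v -2.393 -2.852 -0.562
v -3.648 -1.803 -1.838
v -2.622 -2.414 -0.246
v -4.097 -1.651 -1.491
v -3.07 -2.262 0.101
v -4.593 -1.845 -1.245
v -3.567 -2.456 0.347
v -4.949 -2.309 -1.194
v -3.922 -2.92 0.398
v -5.027 -2.868 -1.358
v -4.001 -3.479 0.234
v -4.798 -3.306 -1.674
v -3.772 -3.917 -0.082
v -4.35 -3.458 -2.021
v -3.323 -4.069 -0.429
v -3.853 -3.264 -2.267
v -2.827 -3.875 -0.675
f 1 12 6
f 1 6 2
f 1 2 8
f 1 8 11
f 1 11 12
f 2 6 10
f 6 12 5
f 12 11 3
f 11 8 7
f 8 2 9
f 4 10 5
f 4 5 3
f 4 3 7
f 4 7 9
f 4 9 10
f 5 10 6
f 3 5 12
f 7 3 11
f 9 7 8
f 10 9 2
f 14 13 17
f 14 17 15
f 15 17 18
f 15 18 16
f 17 13 19
f 17 19 18
f 18 19 20
f 18 20 16
f 19 13 21
f 19 21 20
f 20 21 22
f 20 22 16
f 21 13 23
f 21 23 22
f 22 23 24
f 22 24 16
f 23 13 25
f 23 25 24
f 24 25 26
f 24 26 16
f 25 13 27
f 25 27 26
f 26 27 28
f 26 28 16
f 27 13 29
f 27 29 28
f 28 29 30
f 28 30 16
f 29 13 31
f 29 31 30
f 30 31 32
f 30 32 16
f 31 13 33
f 31 33 32
f 32 33 34
f 32 34 16
f 33 13 14
f 33 14 34
f 34 14 15
f 34 15 16



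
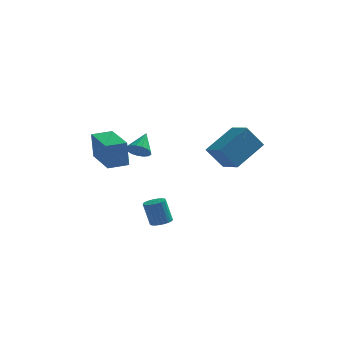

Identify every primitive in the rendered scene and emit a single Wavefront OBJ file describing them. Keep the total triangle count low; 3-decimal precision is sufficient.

v 0.779 3.16 0.754
v 1.957 4.482 1.864
v 1.62 3.41 -0.437
v 2.798 4.733 0.672
v 1.582 2.147 1.108
v 2.76 3.47 2.217
v 2.423 2.398 -0.084
v 3.601 3.72 1.026
v -1.8 -1.998 2.328
v -1.558 -2.416 2.733
v -1.56 -1.062 3.152
v -1.321 -2.331 2.567
v -1.194 -2.17 2.347
v -1.205 -1.969 2.122
v -1.353 -1.775 1.944
v -1.603 -1.632 1.855
v -1.898 -1.574 1.874
v -2.171 -1.612 1.997
v -2.358 -1.739 2.196
v -2.418 -1.925 2.425
v -2.336 -2.129 2.632
v -2.131 -2.302 2.77
v -1.85 -2.406 2.806
v -0.835 -1.225 -2.501
v -0.448 -1.609 -2.374
v -0.798 -1.54 -1.093
v -1.185 -1.155 -1.219
v -0.328 -1.411 -2.352
v -0.678 -1.341 -1.071
v -0.296 -1.18 -2.356
v -0.646 -1.111 -1.075
v -0.357 -0.957 -2.384
v -0.707 -0.888 -1.103
v -0.501 -0.781 -2.433
v -0.851 -0.711 -1.152
v -0.702 -0.681 -2.494
v -1.052 -0.611 -1.213
v -0.927 -0.675 -2.555
v -1.277 -0.606 -1.274
v -1.135 -0.764 -2.608
v -1.485 -0.695 -1.326
v -1.292 -0.933 -2.641
v -1.642 -0.864 -1.36
v -1.37 -1.152 -2.651
v -1.72 -1.083 -1.369
v -1.355 -1.384 -2.634
v -1.705 -1.315 -1.353
v -1.25 -1.588 -2.594
v -1.6 -1.519 -1.313
v -1.074 -1.73 -2.539
v -1.424 -1.66 -1.257
v -0.856 -1.784 -2.476
v -1.206 -1.714 -1.195
v -0.635 -1.741 -2.418
v -0.985 -1.672 -1.137
v -3.395 -1.069 0.824
v -3.471 -1.187 2.287
v -4.393 0.811 0.924
v -4.468 0.693 2.387
v -2.452 -0.573 0.913
v -2.527 -0.691 2.376
v -3.449 1.307 1.013
v -3.525 1.189 2.476
f 2 4 1
f 5 2 1
f 1 4 3
f 3 5 1
f 2 8 4
f 6 2 5
f 6 8 2
f 4 8 3
f 7 5 3
f 3 8 7
f 7 6 5
f 8 6 7
f 10 9 12
f 10 12 11
f 12 9 13
f 12 13 11
f 13 9 14
f 13 14 11
f 14 9 15
f 14 15 11
f 15 9 16
f 15 16 11
f 16 9 17
f 16 17 11
f 17 9 18
f 17 18 11
f 18 9 19
f 18 19 11
f 19 9 20
f 19 20 11
f 20 9 21
f 20 21 11
f 21 9 22
f 21 22 11
f 22 9 23
f 22 23 11
f 23 9 10
f 23 10 11
f 25 24 28
f 25 28 26
f 26 28 29
f 26 29 27
f 28 24 30
f 28 30 29
f 29 30 31
f 29 31 27
f 30 24 32
f 30 32 31
f 31 32 33
f 31 33 27
f 32 24 34
f 32 34 33
f 33 34 35
f 33 35 27
f 34 24 36
f 34 36 35
f 35 36 37
f 35 37 27
f 36 24 38
f 36 38 37
f 37 38 39
f 37 39 27
f 38 24 40
f 38 40 39
f 39 40 41
f 39 41 27
f 40 24 42
f 40 42 41
f 41 42 43
f 41 43 27
f 42 24 44
f 42 44 43
f 43 44 45
f 43 45 27
f 44 24 46
f 44 46 45
f 45 46 47
f 45 47 27
f 46 24 48
f 46 48 47
f 47 48 49
f 47 49 27
f 48 24 50
f 48 50 49
f 49 50 51
f 49 51 27
f 50 24 52
f 50 52 51
f 51 52 53
f 51 53 27
f 52 24 54
f 52 54 53
f 53 54 55
f 53 55 27
f 54 24 25
f 54 25 55
f 55 25 26
f 55 26 27
f 57 59 56
f 60 57 56
f 56 59 58
f 58 60 56
f 57 63 59
f 61 57 60
f 61 63 57
f 59 63 58
f 62 60 58
f 58 63 62
f 62 61 60
f 63 61 62



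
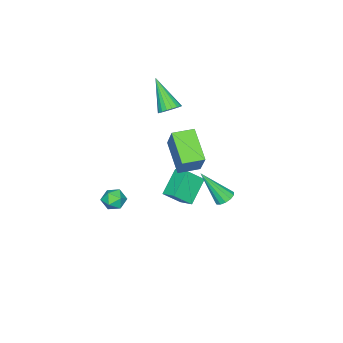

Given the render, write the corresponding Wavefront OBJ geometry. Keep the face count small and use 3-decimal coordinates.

v 0.438 1.78 -0.771
v -0.548 0.453 0.372
v 1.138 2.547 0.724
v 0.152 1.22 1.867
v 1.368 1.04 -0.827
v 0.382 -0.287 0.316
v 2.068 1.807 0.668
v 1.082 0.48 1.811
v 3.444 -1.001 -3.151
v 3.893 -1.397 -2.76
v 2.587 -1.743 -2.92
v 3.036 -2.139 -2.529
v 2.837 -1.493 -2.298
v 3.366 -1.034 -2.441
v 3.114 -2.106 -3.239
v 3.643 -1.647 -3.382
v 3.689 -2.08 -2.815
v 3.518 -1.701 -2.233
v 2.962 -1.439 -3.447
v 2.791 -1.06 -2.865
v -0.856 -0.991 1.831
v -0.329 -0.814 2.167
v -1.424 -2.289 3.409
v -0.527 -0.622 2.253
v -0.791 -0.503 2.256
v -1.068 -0.482 2.174
v -1.303 -0.561 2.025
v -1.449 -0.725 1.837
v -1.478 -0.942 1.648
v -1.383 -1.169 1.495
v -1.185 -1.361 1.409
v -0.921 -1.479 1.407
v -0.644 -1.501 1.488
v -0.409 -1.422 1.638
v -0.263 -1.258 1.825
v -0.234 -1.041 2.014
v -0.684 -0.214 -5.019
v -2.02 -0.343 -3.943
v -0.472 0.659 -4.652
v -1.808 0.53 -3.576
v 0.108 -0.79 -4.104
v -1.228 -0.919 -3.028
v 0.32 0.083 -3.737
v -1.016 -0.046 -2.661
v 0.174 3.095 -2.599
v 0.454 2.713 -2.934
v 0.686 1.965 -0.881
v 0.674 2.94 -2.85
v 0.735 3.217 -2.686
v 0.617 3.454 -2.495
v 0.36 3.578 -2.337
v 0.043 3.549 -2.262
v -0.232 3.375 -2.294
v -0.378 3.113 -2.424
v -0.349 2.845 -2.608
v -0.154 2.656 -2.79
v 0.146 2.607 -2.912
f 2 4 1
f 5 2 1
f 1 4 3
f 3 5 1
f 2 8 4
f 6 2 5
f 6 8 2
f 4 8 3
f 7 5 3
f 3 8 7
f 7 6 5
f 8 6 7
f 9 20 14
f 9 14 10
f 9 10 16
f 9 16 19
f 9 19 20
f 10 14 18
f 14 20 13
f 20 19 11
f 19 16 15
f 16 10 17
f 12 18 13
f 12 13 11
f 12 11 15
f 12 15 17
f 12 17 18
f 13 18 14
f 11 13 20
f 15 11 19
f 17 15 16
f 18 17 10
f 22 21 24
f 22 24 23
f 24 21 25
f 24 25 23
f 25 21 26
f 25 26 23
f 26 21 27
f 26 27 23
f 27 21 28
f 27 28 23
f 28 21 29
f 28 29 23
f 29 21 30
f 29 30 23
f 30 21 31
f 30 31 23
f 31 21 32
f 31 32 23
f 32 21 33
f 32 33 23
f 33 21 34
f 33 34 23
f 34 21 35
f 34 35 23
f 35 21 36
f 35 36 23
f 36 21 22
f 36 22 23
f 38 40 37
f 41 38 37
f 37 40 39
f 39 41 37
f 38 44 40
f 42 38 41
f 42 44 38
f 40 44 39
f 43 41 39
f 39 44 43
f 43 42 41
f 44 42 43
f 46 45 48
f 46 48 47
f 48 45 49
f 48 49 47
f 49 45 50
f 49 50 47
f 50 45 51
f 50 51 47
f 51 45 52
f 51 52 47
f 52 45 53
f 52 53 47
f 53 45 54
f 53 54 47
f 54 45 55
f 54 55 47
f 55 45 56
f 55 56 47
f 56 45 57
f 56 57 47
f 57 45 46
f 57 46 47



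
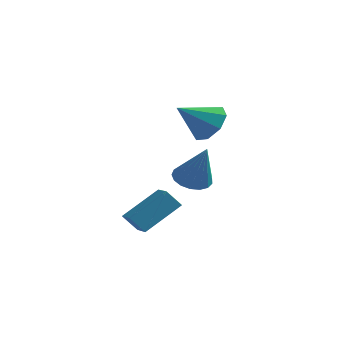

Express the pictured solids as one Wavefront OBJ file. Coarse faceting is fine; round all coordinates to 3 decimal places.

v 0.253 2.386 -2.16
v 0.845 2.969 -2.285
v 1.087 1.934 -0.32
v 0.549 3.17 -2.101
v 0.185 3.192 -1.931
v -0.163 3.029 -1.813
v -0.416 2.718 -1.775
v -0.515 2.332 -1.825
v -0.439 1.958 -1.952
v -0.204 1.682 -2.126
v 0.136 1.568 -2.308
v 0.502 1.641 -2.456
v 0.812 1.885 -2.537
v 0.993 2.243 -2.531
v 1.005 2.635 -2.44
v 0.542 3.389 0.495
v 1.327 3.26 1.084
v -0.402 2.351 1.525
v 0.902 3.853 1.292
v 0.266 4.173 1.032
v -0.208 4.034 0.458
v -0.243 3.517 -0.095
v 0.182 2.925 -0.302
v 0.817 2.604 -0.043
v 1.292 2.743 0.532
v -0.174 -2.275 -2.665
v 0.737 -1.007 -1.583
v -0.878 -1.504 -2.976
v 0.033 -0.235 -1.894
v 0.367 -2.065 -3.366
v 1.278 -0.796 -2.284
v -0.337 -1.293 -3.677
v 0.574 -0.025 -2.595
f 2 1 4
f 2 4 3
f 4 1 5
f 4 5 3
f 5 1 6
f 5 6 3
f 6 1 7
f 6 7 3
f 7 1 8
f 7 8 3
f 8 1 9
f 8 9 3
f 9 1 10
f 9 10 3
f 10 1 11
f 10 11 3
f 11 1 12
f 11 12 3
f 12 1 13
f 12 13 3
f 13 1 14
f 13 14 3
f 14 1 15
f 14 15 3
f 15 1 2
f 15 2 3
f 17 16 19
f 17 19 18
f 19 16 20
f 19 20 18
f 20 16 21
f 20 21 18
f 21 16 22
f 21 22 18
f 22 16 23
f 22 23 18
f 23 16 24
f 23 24 18
f 24 16 25
f 24 25 18
f 25 16 17
f 25 17 18
f 27 29 26
f 30 27 26
f 26 29 28
f 28 30 26
f 27 33 29
f 31 27 30
f 31 33 27
f 29 33 28
f 32 30 28
f 28 33 32
f 32 31 30
f 33 31 32



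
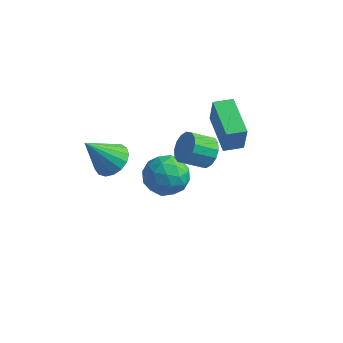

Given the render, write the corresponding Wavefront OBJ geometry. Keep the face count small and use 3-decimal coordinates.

v -1.808 1.498 -4.08
v -1.279 2.218 -3.25
v -0.561 0.042 -3.61
v -0.032 0.762 -2.78
v -1.169 0.357 -2.601
v -1.94 1.257 -2.892
v 0.1 1.003 -3.968
v -0.671 1.903 -4.259
v -0.101 1.912 -3.181
v -0.885 1.513 -2.336
v -0.955 0.747 -4.524
v -1.739 0.348 -3.679
v -1.653 1.986 -3.706
v -0.187 0.274 -3.154
v -0.855 0.036 -3.049
v -0.545 0.46 -2.561
v -2.041 1.421 -3.496
v -1.73 1.844 -3.008
v -1.666 0.751 -2.627
v -0.11 0.416 -3.852
v 0.201 0.839 -3.364
v -1.295 1.8 -4.299
v -0.985 2.224 -3.811
v -0.174 1.509 -4.233
v -0.649 2.229 -3.177
v 0.083 1.374 -2.901
v 0.161 1.515 -3.6
v -0.292 2.044 -3.77
v -1.11 1.995 -2.681
v -0.378 1.139 -2.405
v -1.046 0.901 -2.3
v -1.499 1.43 -2.47
v -0.418 1.815 -2.64
v -1.462 1.121 -4.455
v -0.73 0.265 -4.179
v -0.341 0.83 -4.39
v -0.794 1.359 -4.56
v -1.923 0.886 -3.959
v -1.191 0.031 -3.683
v -1.548 0.216 -3.09
v -2.001 0.745 -3.26
v -1.422 0.445 -4.22
v 2.621 -0.091 1.298
v 2.846 -0.26 2.772
v 1.17 1.486 1.701
v 1.395 1.316 3.174
v 3.345 0.584 1.266
v 3.57 0.414 2.739
v 1.894 2.16 1.668
v 2.119 1.991 3.142
v 1.014 1.684 -1.208
v 1.415 1.92 -0.461
v 0.547 1.191 0.235
v 0.146 0.956 -0.512
v 1.095 2.237 -0.528
v 0.227 1.509 0.168
v 0.754 2.406 -0.777
v -0.115 1.678 -0.082
v 0.482 2.382 -1.142
v -0.387 1.653 -0.446
v 0.353 2.171 -1.524
v -0.516 1.442 -0.829
v 0.401 1.829 -1.822
v -0.468 1.101 -1.126
v 0.613 1.449 -1.955
v -0.255 0.72 -1.259
v 0.933 1.131 -1.888
v 0.065 0.403 -1.192
v 1.275 0.962 -1.638
v 0.406 0.234 -0.943
v 1.547 0.987 -1.274
v 0.678 0.258 -0.578
v 1.676 1.198 -0.891
v 0.807 0.469 -0.196
v 1.628 1.539 -0.594
v 0.759 0.811 0.102
v -1.904 -2.342 0.541
v -1.107 -2.859 0.684
v -2.776 -3.218 2.239
v -1.032 -2.473 0.922
v -1.156 -2.057 1.072
v -1.452 -1.707 1.101
v -1.851 -1.502 1.002
v -2.262 -1.489 0.797
v -2.591 -1.672 0.534
v -2.763 -2.008 0.272
v -2.737 -2.421 0.072
v -2.521 -2.816 -0.021
v -2.164 -3.102 0.015
v -1.746 -3.214 0.172
v -1.365 -3.127 0.413
f 1 38 17
f 38 12 41
f 17 41 6
f 38 41 17
f 1 17 13
f 17 6 18
f 13 18 2
f 17 18 13
f 1 13 22
f 13 2 23
f 22 23 8
f 13 23 22
f 1 22 34
f 22 8 37
f 34 37 11
f 22 37 34
f 1 34 38
f 34 11 42
f 38 42 12
f 34 42 38
f 2 18 29
f 18 6 32
f 29 32 10
f 18 32 29
f 6 41 19
f 41 12 40
f 19 40 5
f 41 40 19
f 12 42 39
f 42 11 35
f 39 35 3
f 42 35 39
f 11 37 36
f 37 8 24
f 36 24 7
f 37 24 36
f 8 23 28
f 23 2 25
f 28 25 9
f 23 25 28
f 4 30 16
f 30 10 31
f 16 31 5
f 30 31 16
f 4 16 14
f 16 5 15
f 14 15 3
f 16 15 14
f 4 14 21
f 14 3 20
f 21 20 7
f 14 20 21
f 4 21 26
f 21 7 27
f 26 27 9
f 21 27 26
f 4 26 30
f 26 9 33
f 30 33 10
f 26 33 30
f 5 31 19
f 31 10 32
f 19 32 6
f 31 32 19
f 3 15 39
f 15 5 40
f 39 40 12
f 15 40 39
f 7 20 36
f 20 3 35
f 36 35 11
f 20 35 36
f 9 27 28
f 27 7 24
f 28 24 8
f 27 24 28
f 10 33 29
f 33 9 25
f 29 25 2
f 33 25 29
f 44 46 43
f 47 44 43
f 43 46 45
f 45 47 43
f 44 50 46
f 48 44 47
f 48 50 44
f 46 50 45
f 49 47 45
f 45 50 49
f 49 48 47
f 50 48 49
f 52 51 55
f 52 55 53
f 53 55 56
f 53 56 54
f 55 51 57
f 55 57 56
f 56 57 58
f 56 58 54
f 57 51 59
f 57 59 58
f 58 59 60
f 58 60 54
f 59 51 61
f 59 61 60
f 60 61 62
f 60 62 54
f 61 51 63
f 61 63 62
f 62 63 64
f 62 64 54
f 63 51 65
f 63 65 64
f 64 65 66
f 64 66 54
f 65 51 67
f 65 67 66
f 66 67 68
f 66 68 54
f 67 51 69
f 67 69 68
f 68 69 70
f 68 70 54
f 69 51 71
f 69 71 70
f 70 71 72
f 70 72 54
f 71 51 73
f 71 73 72
f 72 73 74
f 72 74 54
f 73 51 75
f 73 75 74
f 74 75 76
f 74 76 54
f 75 51 52
f 75 52 76
f 76 52 53
f 76 53 54
f 78 77 80
f 78 80 79
f 80 77 81
f 80 81 79
f 81 77 82
f 81 82 79
f 82 77 83
f 82 83 79
f 83 77 84
f 83 84 79
f 84 77 85
f 84 85 79
f 85 77 86
f 85 86 79
f 86 77 87
f 86 87 79
f 87 77 88
f 87 88 79
f 88 77 89
f 88 89 79
f 89 77 90
f 89 90 79
f 90 77 91
f 90 91 79
f 91 77 78
f 91 78 79



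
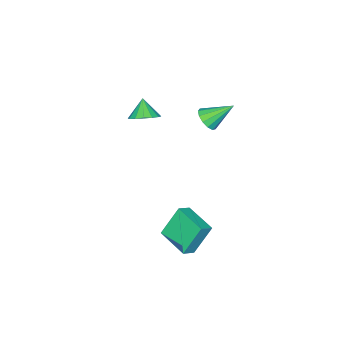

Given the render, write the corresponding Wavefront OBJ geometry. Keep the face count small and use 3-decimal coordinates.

v -2.174 0.113 3.346
v -1.62 -0.011 3.924
v -3.126 1.207 4.494
v -1.482 0.355 3.689
v -1.563 0.644 3.346
v -1.838 0.765 3.002
v -2.22 0.678 2.768
v -2.588 0.412 2.717
v -2.824 0.051 2.866
v -2.853 -0.291 3.167
v -2.667 -0.504 3.525
v -2.325 -0.522 3.826
v -1.934 -0.338 3.975
v -0.732 -3.184 2.643
v 0.09 -3.142 3.076
v -1.248 -3.756 3.677
v -0.133 -2.731 3.191
v -0.517 -2.442 3.16
v -0.958 -2.352 2.989
v -1.339 -2.485 2.726
v -1.557 -2.805 2.44
v -1.553 -3.227 2.209
v -1.33 -3.638 2.094
v -0.947 -3.927 2.125
v -0.505 -4.017 2.296
v -0.125 -3.884 2.559
v 0.093 -3.564 2.845
v 0.004 0.686 -2.653
v 0.804 0.578 -2.213
v 0.438 2.655 -2.962
v 1.239 2.547 -2.522
v 0.941 0.193 -4.478
v 1.742 0.085 -4.038
v 1.376 2.162 -4.787
v 2.176 2.054 -4.347
f 2 1 4
f 2 4 3
f 4 1 5
f 4 5 3
f 5 1 6
f 5 6 3
f 6 1 7
f 6 7 3
f 7 1 8
f 7 8 3
f 8 1 9
f 8 9 3
f 9 1 10
f 9 10 3
f 10 1 11
f 10 11 3
f 11 1 12
f 11 12 3
f 12 1 13
f 12 13 3
f 13 1 2
f 13 2 3
f 15 14 17
f 15 17 16
f 17 14 18
f 17 18 16
f 18 14 19
f 18 19 16
f 19 14 20
f 19 20 16
f 20 14 21
f 20 21 16
f 21 14 22
f 21 22 16
f 22 14 23
f 22 23 16
f 23 14 24
f 23 24 16
f 24 14 25
f 24 25 16
f 25 14 26
f 25 26 16
f 26 14 27
f 26 27 16
f 27 14 15
f 27 15 16
f 29 31 28
f 32 29 28
f 28 31 30
f 30 32 28
f 29 35 31
f 33 29 32
f 33 35 29
f 31 35 30
f 34 32 30
f 30 35 34
f 34 33 32
f 35 33 34



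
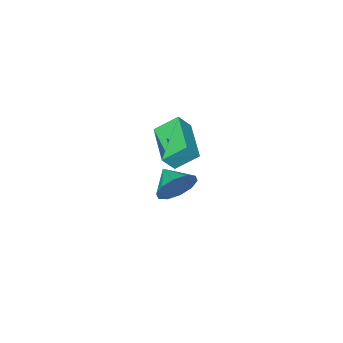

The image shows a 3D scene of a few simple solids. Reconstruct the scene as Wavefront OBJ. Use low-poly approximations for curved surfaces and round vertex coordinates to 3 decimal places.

v -0.982 0.654 3.643
v -0.461 0.498 4.309
v 0.045 2.395 3.246
v 0.566 2.239 3.912
v -0.226 0.041 2.908
v 0.295 -0.115 3.574
v 0.801 1.782 2.511
v 1.322 1.626 3.177
v -1.791 -1.165 -1.576
v -1.373 -0.889 -0.722
v -1.969 -2.295 -1.124
v -1.973 -0.779 -0.683
v -2.504 -0.816 -0.985
v -2.763 -0.987 -1.512
v -2.65 -1.225 -2.064
v -2.21 -1.441 -2.43
v -1.609 -1.551 -2.469
v -1.078 -1.514 -2.168
v -0.819 -1.343 -1.64
v -0.932 -1.105 -1.088
f 2 4 1
f 5 2 1
f 1 4 3
f 3 5 1
f 2 8 4
f 6 2 5
f 6 8 2
f 4 8 3
f 7 5 3
f 3 8 7
f 7 6 5
f 8 6 7
f 10 9 12
f 10 12 11
f 12 9 13
f 12 13 11
f 13 9 14
f 13 14 11
f 14 9 15
f 14 15 11
f 15 9 16
f 15 16 11
f 16 9 17
f 16 17 11
f 17 9 18
f 17 18 11
f 18 9 19
f 18 19 11
f 19 9 20
f 19 20 11
f 20 9 10
f 20 10 11



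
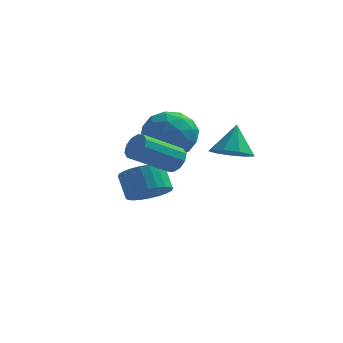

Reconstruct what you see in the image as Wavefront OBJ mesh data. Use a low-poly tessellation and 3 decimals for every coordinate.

v -0.001 1.321 0.073
v 0.796 2.245 -0.086
v 0.964 0.775 1.726
v 1.761 1.699 1.567
v 0.593 1.939 1.87
v -0.003 2.277 0.848
v 1.763 0.743 0.792
v 1.167 1.081 -0.23
v 1.886 1.888 0.358
v 1.163 2.627 1.024
v 0.597 0.393 0.616
v -0.126 1.132 1.282
v 0.313 1.831 -0.152
v 1.447 1.189 1.792
v 0.76 1.33 1.97
v 1.229 1.873 1.876
v -0.157 1.85 0.397
v 0.312 2.393 0.304
v 0.192 2.213 1.454
v 1.448 0.627 1.336
v 1.917 1.17 1.243
v 0.531 1.147 -0.236
v 1 1.69 -0.33
v 1.568 0.807 0.186
v 1.422 2.164 0.016
v 1.989 1.843 0.987
v 1.991 1.281 0.532
v 1.64 1.48 -0.069
v 0.997 2.598 0.407
v 1.564 2.277 1.379
v 0.877 2.419 1.557
v 0.527 2.617 0.956
v 1.638 2.388 0.668
v 0.196 0.743 0.261
v 0.763 0.422 1.233
v 1.233 0.403 0.684
v 0.883 0.601 0.083
v -0.229 1.177 0.653
v 0.338 0.856 1.624
v 0.12 1.54 1.709
v -0.231 1.739 1.108
v 0.122 0.632 0.972
v 1.797 -1.7 0.578
v 2.243 -1.858 0.995
v 0.949 -2.917 1.978
v 0.503 -2.76 1.562
v 2.071 -1.532 1.12
v 0.777 -2.591 2.104
v 1.794 -1.27 1.038
v 0.501 -2.329 2.022
v 1.519 -1.173 0.781
v 0.225 -2.232 1.765
v 1.35 -1.277 0.446
v 0.056 -2.336 1.43
v 1.351 -1.543 0.162
v 0.057 -2.602 1.145
v 1.523 -1.869 0.036
v 0.229 -2.928 1.02
v 1.799 -2.131 0.118
v 0.506 -3.19 1.102
v 2.075 -2.228 0.375
v 0.781 -3.287 1.359
v 2.244 -2.124 0.71
v 0.95 -3.183 1.694
v 3.198 2.328 -0.332
v 4.073 2.003 -0.221
v 3.282 3.012 1.012
v 4.086 2.575 -0.513
v 3.684 3.032 -0.721
v 3.054 3.16 -0.746
v 2.492 2.898 -0.578
v 2.26 2.37 -0.294
v 2.466 1.822 -0.028
v 3.015 1.511 0.096
v 3.65 1.582 0.019
v 0.194 0.908 -2.249
v 0.956 1.492 -2.245
v 0.488 2.096 -1.268
v -0.274 1.512 -1.271
v 0.722 1.678 -2.471
v 0.255 2.282 -1.494
v 0.408 1.747 -2.664
v -0.059 2.35 -1.686
v 0.062 1.688 -2.793
v -0.406 2.291 -1.816
v -0.265 1.51 -2.84
v -0.732 2.114 -1.862
v -0.521 1.241 -2.796
v -0.989 1.844 -1.819
v -0.669 0.921 -2.669
v -1.137 1.524 -1.692
v -0.686 0.599 -2.478
v -1.153 1.202 -1.501
v -0.568 0.324 -2.252
v -1.036 0.928 -1.275
v -0.335 0.138 -2.026
v -0.802 0.742 -1.049
v -0.021 0.07 -1.834
v -0.488 0.673 -0.856
v 0.326 0.129 -1.704
v -0.142 0.732 -0.727
v 0.652 0.306 -1.658
v 0.185 0.91 -0.68
v 0.909 0.576 -1.701
v 0.441 1.179 -0.724
v 1.057 0.896 -1.828
v 0.589 1.499 -0.851
v 1.073 1.218 -2.019
v 0.606 1.821 -1.042
f 1 38 17
f 38 12 41
f 17 41 6
f 38 41 17
f 1 17 13
f 17 6 18
f 13 18 2
f 17 18 13
f 1 13 22
f 13 2 23
f 22 23 8
f 13 23 22
f 1 22 34
f 22 8 37
f 34 37 11
f 22 37 34
f 1 34 38
f 34 11 42
f 38 42 12
f 34 42 38
f 2 18 29
f 18 6 32
f 29 32 10
f 18 32 29
f 6 41 19
f 41 12 40
f 19 40 5
f 41 40 19
f 12 42 39
f 42 11 35
f 39 35 3
f 42 35 39
f 11 37 36
f 37 8 24
f 36 24 7
f 37 24 36
f 8 23 28
f 23 2 25
f 28 25 9
f 23 25 28
f 4 30 16
f 30 10 31
f 16 31 5
f 30 31 16
f 4 16 14
f 16 5 15
f 14 15 3
f 16 15 14
f 4 14 21
f 14 3 20
f 21 20 7
f 14 20 21
f 4 21 26
f 21 7 27
f 26 27 9
f 21 27 26
f 4 26 30
f 26 9 33
f 30 33 10
f 26 33 30
f 5 31 19
f 31 10 32
f 19 32 6
f 31 32 19
f 3 15 39
f 15 5 40
f 39 40 12
f 15 40 39
f 7 20 36
f 20 3 35
f 36 35 11
f 20 35 36
f 9 27 28
f 27 7 24
f 28 24 8
f 27 24 28
f 10 33 29
f 33 9 25
f 29 25 2
f 33 25 29
f 44 43 47
f 44 47 45
f 45 47 48
f 45 48 46
f 47 43 49
f 47 49 48
f 48 49 50
f 48 50 46
f 49 43 51
f 49 51 50
f 50 51 52
f 50 52 46
f 51 43 53
f 51 53 52
f 52 53 54
f 52 54 46
f 53 43 55
f 53 55 54
f 54 55 56
f 54 56 46
f 55 43 57
f 55 57 56
f 56 57 58
f 56 58 46
f 57 43 59
f 57 59 58
f 58 59 60
f 58 60 46
f 59 43 61
f 59 61 60
f 60 61 62
f 60 62 46
f 61 43 63
f 61 63 62
f 62 63 64
f 62 64 46
f 63 43 44
f 63 44 64
f 64 44 45
f 64 45 46
f 66 65 68
f 66 68 67
f 68 65 69
f 68 69 67
f 69 65 70
f 69 70 67
f 70 65 71
f 70 71 67
f 71 65 72
f 71 72 67
f 72 65 73
f 72 73 67
f 73 65 74
f 73 74 67
f 74 65 75
f 74 75 67
f 75 65 66
f 75 66 67
f 77 76 80
f 77 80 78
f 78 80 81
f 78 81 79
f 80 76 82
f 80 82 81
f 81 82 83
f 81 83 79
f 82 76 84
f 82 84 83
f 83 84 85
f 83 85 79
f 84 76 86
f 84 86 85
f 85 86 87
f 85 87 79
f 86 76 88
f 86 88 87
f 87 88 89
f 87 89 79
f 88 76 90
f 88 90 89
f 89 90 91
f 89 91 79
f 90 76 92
f 90 92 91
f 91 92 93
f 91 93 79
f 92 76 94
f 92 94 93
f 93 94 95
f 93 95 79
f 94 76 96
f 94 96 95
f 95 96 97
f 95 97 79
f 96 76 98
f 96 98 97
f 97 98 99
f 97 99 79
f 98 76 100
f 98 100 99
f 99 100 101
f 99 101 79
f 100 76 102
f 100 102 101
f 101 102 103
f 101 103 79
f 102 76 104
f 102 104 103
f 103 104 105
f 103 105 79
f 104 76 106
f 104 106 105
f 105 106 107
f 105 107 79
f 106 76 108
f 106 108 107
f 107 108 109
f 107 109 79
f 108 76 77
f 108 77 109
f 109 77 78
f 109 78 79



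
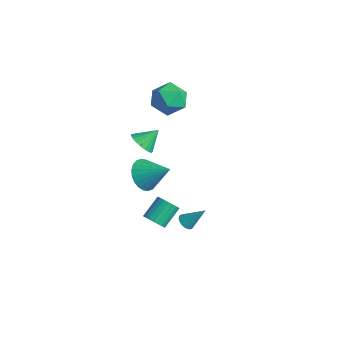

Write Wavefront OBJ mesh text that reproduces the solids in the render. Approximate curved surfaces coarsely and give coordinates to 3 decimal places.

v 1.778 1.084 -1.6
v 2.159 1.205 -1.917
v 2.422 1.836 -0.54
v 2.034 1.356 -1.948
v 1.869 1.466 -1.926
v 1.691 1.518 -1.854
v 1.526 1.504 -1.744
v 1.399 1.425 -1.612
v 1.33 1.295 -1.478
v 1.33 1.133 -1.363
v 1.397 0.964 -1.284
v 1.523 0.812 -1.253
v 1.687 0.703 -1.275
v 1.866 0.651 -1.346
v 2.031 0.665 -1.456
v 2.157 0.743 -1.589
v 2.226 0.873 -1.722
v 2.227 1.036 -1.838
v -0.731 0.757 -3.421
v -0.068 0.816 -3.284
v -0.346 1.922 -2.421
v -1.009 1.863 -2.559
v -0.096 0.985 -3.509
v -0.374 2.091 -2.646
v -0.235 1.114 -3.719
v -0.512 2.22 -2.856
v -0.459 1.181 -3.878
v -0.737 2.287 -3.015
v -0.73 1.175 -3.957
v -1.008 2.281 -3.095
v -1.001 1.097 -3.944
v -1.279 2.203 -3.082
v -1.226 0.96 -3.841
v -1.504 2.066 -2.978
v -1.365 0.788 -3.665
v -1.643 1.894 -2.802
v -1.395 0.61 -3.447
v -1.672 1.716 -2.584
v -1.309 0.458 -3.225
v -1.587 1.564 -2.362
v -1.124 0.358 -3.036
v -1.402 1.464 -2.173
v -0.871 0.326 -2.914
v -1.149 1.432 -2.051
v -0.593 0.369 -2.88
v -0.871 1.475 -2.017
v -0.34 0.479 -2.939
v -0.618 1.585 -2.077
v -0.154 0.637 -3.082
v -0.432 1.743 -2.219
v -3.633 3.748 4.711
v -2.985 4.354 4.036
v -3.235 2.266 3.764
v -2.587 2.872 3.089
v -2.281 2.698 4.146
v -2.527 3.614 4.731
v -3.693 3.006 3.069
v -3.939 3.922 3.654
v -3.023 3.895 3.021
v -2.15 3.705 3.687
v -4.07 2.915 4.113
v -3.197 2.725 4.779
v -2.344 1.092 1.815
v -1.799 0.663 2.193
v -2.156 2.028 2.605
v -1.619 0.818 1.966
v -1.564 1.02 1.713
v -1.644 1.235 1.478
v -1.845 1.425 1.301
v -2.133 1.558 1.213
v -2.457 1.609 1.228
v -2.761 1.572 1.346
v -2.994 1.451 1.544
v -3.114 1.269 1.789
v -3.101 1.055 2.039
v -2.957 0.848 2.249
v -2.708 0.683 2.385
v -2.395 0.589 2.422
v -2.074 0.582 2.354
v -1.967 1.007 -0.501
v -1.37 1.122 -1.32
v -0.713 1.773 0.521
v -1.574 1.463 -1.325
v -1.839 1.735 -1.204
v -2.123 1.896 -0.976
v -2.383 1.922 -0.676
v -2.58 1.808 -0.349
v -2.683 1.573 -0.046
v -2.678 1.251 0.189
v -2.564 0.892 0.318
v -2.36 0.551 0.322
v -2.095 0.279 0.202
v -1.811 0.118 -0.026
v -1.551 0.092 -0.326
v -1.354 0.206 -0.653
v -1.251 0.441 -0.956
v -1.256 0.763 -1.191
f 2 1 4
f 2 4 3
f 4 1 5
f 4 5 3
f 5 1 6
f 5 6 3
f 6 1 7
f 6 7 3
f 7 1 8
f 7 8 3
f 8 1 9
f 8 9 3
f 9 1 10
f 9 10 3
f 10 1 11
f 10 11 3
f 11 1 12
f 11 12 3
f 12 1 13
f 12 13 3
f 13 1 14
f 13 14 3
f 14 1 15
f 14 15 3
f 15 1 16
f 15 16 3
f 16 1 17
f 16 17 3
f 17 1 18
f 17 18 3
f 18 1 2
f 18 2 3
f 20 19 23
f 20 23 21
f 21 23 24
f 21 24 22
f 23 19 25
f 23 25 24
f 24 25 26
f 24 26 22
f 25 19 27
f 25 27 26
f 26 27 28
f 26 28 22
f 27 19 29
f 27 29 28
f 28 29 30
f 28 30 22
f 29 19 31
f 29 31 30
f 30 31 32
f 30 32 22
f 31 19 33
f 31 33 32
f 32 33 34
f 32 34 22
f 33 19 35
f 33 35 34
f 34 35 36
f 34 36 22
f 35 19 37
f 35 37 36
f 36 37 38
f 36 38 22
f 37 19 39
f 37 39 38
f 38 39 40
f 38 40 22
f 39 19 41
f 39 41 40
f 40 41 42
f 40 42 22
f 41 19 43
f 41 43 42
f 42 43 44
f 42 44 22
f 43 19 45
f 43 45 44
f 44 45 46
f 44 46 22
f 45 19 47
f 45 47 46
f 46 47 48
f 46 48 22
f 47 19 49
f 47 49 48
f 48 49 50
f 48 50 22
f 49 19 20
f 49 20 50
f 50 20 21
f 50 21 22
f 51 62 56
f 51 56 52
f 51 52 58
f 51 58 61
f 51 61 62
f 52 56 60
f 56 62 55
f 62 61 53
f 61 58 57
f 58 52 59
f 54 60 55
f 54 55 53
f 54 53 57
f 54 57 59
f 54 59 60
f 55 60 56
f 53 55 62
f 57 53 61
f 59 57 58
f 60 59 52
f 64 63 66
f 64 66 65
f 66 63 67
f 66 67 65
f 67 63 68
f 67 68 65
f 68 63 69
f 68 69 65
f 69 63 70
f 69 70 65
f 70 63 71
f 70 71 65
f 71 63 72
f 71 72 65
f 72 63 73
f 72 73 65
f 73 63 74
f 73 74 65
f 74 63 75
f 74 75 65
f 75 63 76
f 75 76 65
f 76 63 77
f 76 77 65
f 77 63 78
f 77 78 65
f 78 63 79
f 78 79 65
f 79 63 64
f 79 64 65
f 81 80 83
f 81 83 82
f 83 80 84
f 83 84 82
f 84 80 85
f 84 85 82
f 85 80 86
f 85 86 82
f 86 80 87
f 86 87 82
f 87 80 88
f 87 88 82
f 88 80 89
f 88 89 82
f 89 80 90
f 89 90 82
f 90 80 91
f 90 91 82
f 91 80 92
f 91 92 82
f 92 80 93
f 92 93 82
f 93 80 94
f 93 94 82
f 94 80 95
f 94 95 82
f 95 80 96
f 95 96 82
f 96 80 97
f 96 97 82
f 97 80 81
f 97 81 82

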